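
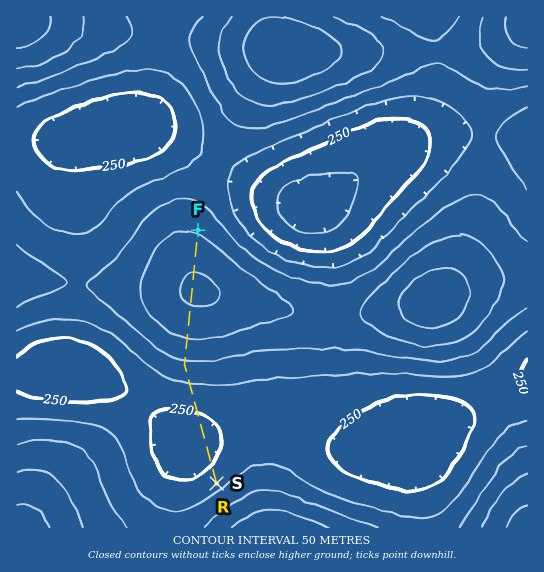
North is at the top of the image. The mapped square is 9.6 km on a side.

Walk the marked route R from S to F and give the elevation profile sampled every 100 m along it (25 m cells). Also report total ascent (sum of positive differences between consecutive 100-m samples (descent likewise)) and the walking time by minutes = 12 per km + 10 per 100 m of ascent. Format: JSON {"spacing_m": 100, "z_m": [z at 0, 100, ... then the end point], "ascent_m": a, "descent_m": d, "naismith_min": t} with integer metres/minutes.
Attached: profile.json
{"spacing_m": 100, "z_m": [284, 273, 264, 255, 248, 242, 238, 235, 234, 234, 235, 238, 242, 247, 253, 260, 268, 277, 286, 296, 306, 317, 328, 339, 351, 364, 376, 388, 400, 410, 420, 429, 437, 443, 449, 452, 455, 456, 456, 454, 451, 447, 442, 436, 429, 422, 414, 405, 397, 393], "ascent_m": 222, "descent_m": 114, "naismith_min": 80}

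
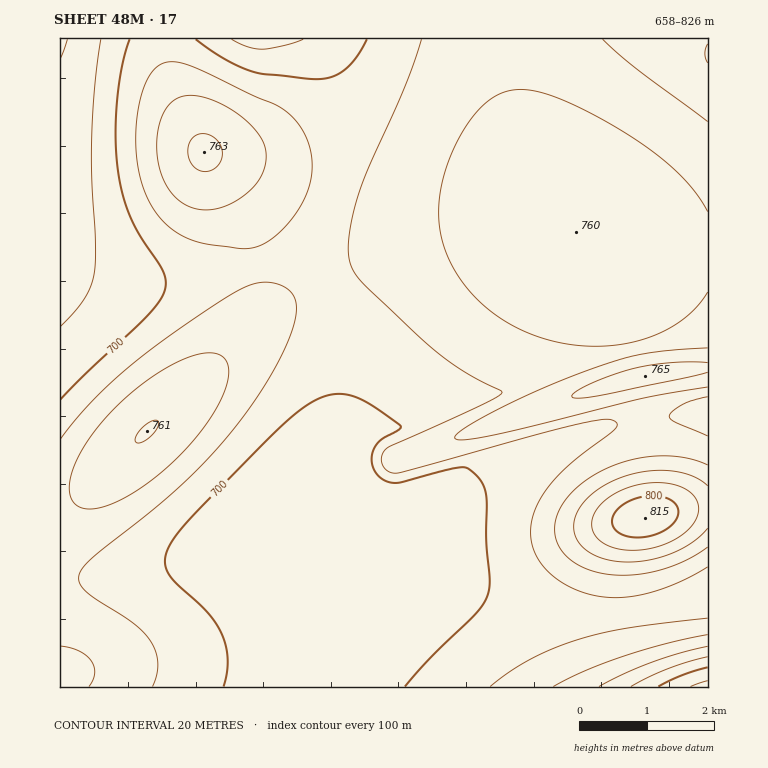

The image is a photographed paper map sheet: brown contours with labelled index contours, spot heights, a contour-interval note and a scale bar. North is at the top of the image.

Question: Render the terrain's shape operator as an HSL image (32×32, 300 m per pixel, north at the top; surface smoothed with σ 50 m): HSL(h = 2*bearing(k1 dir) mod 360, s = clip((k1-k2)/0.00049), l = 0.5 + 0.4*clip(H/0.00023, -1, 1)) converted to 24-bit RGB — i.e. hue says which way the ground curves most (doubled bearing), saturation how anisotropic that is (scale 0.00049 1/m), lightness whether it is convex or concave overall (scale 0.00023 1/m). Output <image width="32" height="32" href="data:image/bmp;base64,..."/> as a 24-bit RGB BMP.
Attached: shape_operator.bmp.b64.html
<image width="32" height="32" href="data:image/bmp;base64,Qk02DAAAAAAAADYAAAAoAAAAIAAAACAAAAABABgAAAAAAAAMAAATCwAAEwsAAAAAAAAAAAAAkIqbjYiaiIWXg4GUfn+Re36NeX2KeH2HeX2FeX6Den6Ce36Be3+Ae3+Ae4CAeoCAeoGAeYF/eIJ+d4J8doN7dYR4c4V2b4Z0a4dzZYl0Yox5YpKFaZucepGpko+8t6LSj4qVj4iWjIWWiYGUhX6SgXyPfXqMe3mJeXmGenqEenyCe32BfH6AfH+AfH+Ae4CAeoB/eoF+eYF9eIJ7d4J5doN2doR0dIRwb4VrZoVjW4VbUoVVTodSUItVXJBfc5Zyi4iFi4WKjIONi4COiX2OhnuNg3qKgHmIfnmGfXqEfHuCfHyBfH2AfX6AfH9/fIB/e4B+eoB9eoB8eYB6eYF4eoF2fIJ0fINwe4NrdoNkboJbY4FRWYBHUn8/UoA7W4I9h4p1h4d4hYJ6hXt8hnuCh3qFhnmHhHmGgnqFgHqDf3uCfnyBfn2AfX1/fX5/fX9/fH9+e399e397en96fH95f392gX1xgnxrhH1jhIBbgYNTdoJLan9EX309WXw5WHs2hoppgodqgIRtgIFxf311gHh3gXh8gnl/gnqBgnqCgXuBgHyAf32Afn5/fn5/fX9+fX99fH99fH58fX17fXp5f3V0gm9shWtjh2pZiW5OiHdFhYM9doI5Zn82W303V3w5jItng4hle4Rkd4Bnd35seX1xfHx2fXl4f3p8gHt+gHx/gHx/f31/f35/f35+fn5+fX59fX59fX18fXt8fnd9gXF8hmp5jWBxlFdhmVZPmmhIl39CjJE8bos3V4Y2TII5koVsjYtofodlc4Jjbn9lb31pcnxvd3x1fHx5fXx7f3x9f31+f31+f31+f35+f35+fn59fn59fH19e3p+e3aAfXCFhmiOmGKcqmGitWeduHKStHp/qZd7iqJtXKBWSpdVmnx2lYRyjYtteYVobIFkZn9kaH1pbn1vdH11eX15fX18fn19f319f319f359f359f359fn59fH19ent+dXaAbm6GbWeRdGSjimy2qIHJxJ7Y1Lff08DevrjSna3Deqi3o32IoHx9l4N5jIxzc4VrZYFmZH9pZ35ubX5zdH53eX56fH58fn59f319f319f359f359f359fX58en5+dX1/bXuEZXqMX3qbZXyufIfCop/VzMPm49nw49nxzcHnppzXqIGXq4OSpoKKmIOAiYp6boRvZoJuZIBwaH9zbn92dH55eX57fH58fn19f319g19ddG8YYH1IfH94en56dn57boF8ZIV/Wo2FVZiOWqiddLGslrK5tq/GzbTT0KnXwpLRo4Kdr4aesYibqoeTmYWJhYh/cIR5Z4J2ZYF1aYB3b395dX57en58fX59fHR/mwB/+ePSUr4AGUIAIkwKXnxPcH9yaIFwW4RpT4heR41SRZRGYJxNiqJbppRprnFrsWZ+koCXp4afs4qitYuhrYmbmoaRgIGJcYSCaIJ9Z4F7a397cX57d358e319a25/AIb56db17cz/7sz/zXP2Op4AEjUAJVQOV39LXINYVYRMVYVBXoc7cYo6io49kXxDk2hKen+KloSXqYietYyjt4yjrYmfm4WYf32LcYGFaYKCaYB/bn9+c359eX19fHx9GHszH14Aad0A3aP57sz/7sz/7s3+wE32L38AEzMAJlAKWX48aoRMcoRIfIVGhoJJhnhPboWDfISIloaSqYmatYuhtoujrIegm4KbfnqNcHuGbH2CbH6AcX1/dn1+enx9fnx9fn91Unc4GTwEIlwA/gR35rn77cz/7cz/6Mb8tET1PIYAGTMAHjQCT2gacn4+gYJWZoN5bYV7fYaBlYWKp4eUsoicsoegqYOfl36afXeNcHaGbnmCcHqAdHt/eHt+fHt+f3x+gXx+gXx9foJxRnIqFzkCLHEAwyX65sL86sz/6cz/583+u4n1Wwn8fKsAXHcAZYJ0ZYJzbYR0f4d6lIKBpIOMrYSVrIKao3+ck3qXfXWNcXOGcHaCc3iAd3p/enp/f3x/gX1/gn1/gn1+gn5+gn9+eYNsQW4hGjwCMXEAk/4F0qv44c3+3Mz/2cz/18z/aYB0ZYFwZoFtbYNshIh2lIN7oH6Bpn+MpH6TnXuWjneTfXSLc3KFc3WCdneBeXmAfXuAgX2Bgn2Agn6Ag3+Ag3+Ag4CAg4GAg4KAe4RxUnkwJ0kFL08BVH0AgrcAjPkAb393an9yZ39sZ4BndINriYlwk4N1mnt5nnqDm3qMlniRiXaPfXSJd3SFdnWDeXiCfXuBgH2Bgn6Cg3+Cg4CCg4CCg4GCg4KCg4OCg4OCgoSCgoSCgISAfYV1d4RcbH07dn56cX11bHxva31pcH9nfIRoi4prkYVvlH11lHh7knmGj3eNhXaLfXWHenaFeniDfXqDf32CgX6Dg3+DhICDhIGDhIKEhIOEg4OEg4SEg4WFg4WFgoWFgoWFgYWFgYWFen19d3t6dHp0dXluenxle4NgfYdgiYtnjYltjIFzinh4inmEiHeJgnaIfneGfXiFfXqEf3yEgX6EgoCEg4GEhIKEhIOFhIOFhISFhIWGg4WGg4aGg4aGgoWGgoWGgYSGfHt/e3h9e3N6fGlrgXZnh4hifYped4hfgotmg4lthIR1gXp6g3mEgniGgHiGf3mGf3uFf32EgX+EgoCEg4KFg4OFg4OFhISGhIWGhIaGhIaHg4aHg4aHgoWHgoWHgYSGfHmAfXWBgWZ+hGdzinFqkIZpipFldYxgc4pjd4ppdIRudX92eXp+fXiCf3mFgHqFgHuFgH2FgX+FgYGFgoKFg4OFg4SGhIWGhIaHhIaHhIaHg4aHg4WHgoWHgoSHgYOHe3iBe2qDhWCFi2h8k29wmIVzmZhxgJRraItmcY1qa4duboJ3c39/dnmAe3iDf3qEgHyFgX6FgYCFgYGFgoOFg4SFg4WGhIaGhIeHhIeHg4aHg4aHg4WHgoSHgoOHgYKGeHaCdl6Dg2CIj2uGl3d+nol/oJmCjpl+cZF4cZB3bot6a4Z/bYGCcnqBd3iCfHqDf32EgX+EgYCEgoKEgoSFg4WFg4aFg4eGg4eGg4eHg4eHg4aHg4WHgoSGgoOGgYKGc26CcFmDfWKJkHCPl4GKoZCMpZ+Smp+RgpePeJOPdo+KbIeKan2GbnmDdHiCeXmDfn2DgX+DgYGDgoOEgoSEgoWEgoaEg4aEg4eFg4eFg4aGg4aGgoWGgoOFgYKFgYGFbGSCa1mDd2WIhneNlYqRoZuWqKadoaSdjpmde4mZf4qTb36PaXaJa3SFcXWDeHiCfXyCgICCgoKCgoOCgoWCgoWCgoaCgoaCgoaDgoaDgoaEgoWEgoSEgoOEgYGEgYCEZVuBZ1qDcWmHfXyLjZSRm6KXpKqfoaehkpWienyfhoKZcnKTaWyMam2HcHGEd3eDfXyCgYCBgoKBgoSBgoWBgYaAgYaAgYaAgIaBgYaBgYWCgYSCgYODgYKDgYGCgYCCYFeAZV2Cbm6GfoyNhpuLj6aPmauXnKWdkJCffnafkX+cgnOWdGqPcGqJc3CFeXaDfnyBgYCAg4OAg4WAgoWAgoZ/gYZ/gIZ/gIZ/gIV/gISAgIOAgIKBgYGBgYCBgX+BXlaAZWGCcnmGfJGFgKCChqmEjKqKkKCRiYiXfm+Zl3ebkHGXgGqQeWuKeXCGfHeDgHyBgoB/hIR/g4V/g4Z/goZ+gYZ+gIZ+gIZ+f4V+f4R+f4N/gIJ/gIF/gH9/gH+AXFaAZmWCdoOGfJZ+f6R7gat8gqd+gpqCfoCLeWeOlm+TlW6Ri2qPgmyKgHGGgXeDgnyBg4B+hYR+hYZ+hId+g4d9gYd9gIZ9gIV9f4V9f4N9f4J+f4F+gIB+gH9+gHR4W1iAaGqCeoiEgJp8hKd6gqt3faR1d5J2dHmAcWGBjmqFkWyEjWuIiW2JhXKGhHiCg3x+hIF+hoV+hod9hYd9g4d9god9gYZ8gIV8f4R8foN8foJ9f4B9f399f3t8bgBfWlmAbG+DfIuAh519jKl7h6l2fZ9ycYpwbHB4Z1t3hWd7jGx6imx/iG+ChnOBhHh/hHx8hoF9h4V9h4h9hoh9hIh8god8gYZ8gIV8f4R8foN8foF8foB9fn18fnZ7ACal"/>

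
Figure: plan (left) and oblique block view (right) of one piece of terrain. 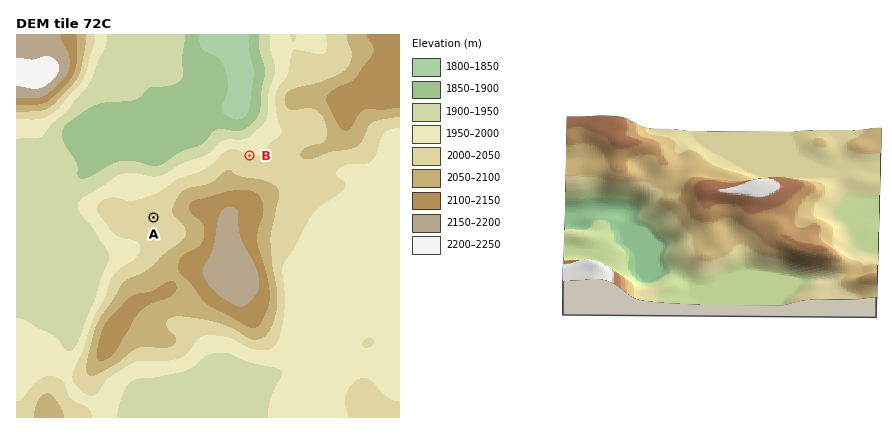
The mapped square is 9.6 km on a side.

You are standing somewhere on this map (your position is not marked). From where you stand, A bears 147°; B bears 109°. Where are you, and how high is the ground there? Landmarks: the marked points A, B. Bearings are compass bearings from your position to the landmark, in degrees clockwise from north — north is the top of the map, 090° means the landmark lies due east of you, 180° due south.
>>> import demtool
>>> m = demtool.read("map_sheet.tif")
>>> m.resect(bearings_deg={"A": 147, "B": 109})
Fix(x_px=74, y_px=95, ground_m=1980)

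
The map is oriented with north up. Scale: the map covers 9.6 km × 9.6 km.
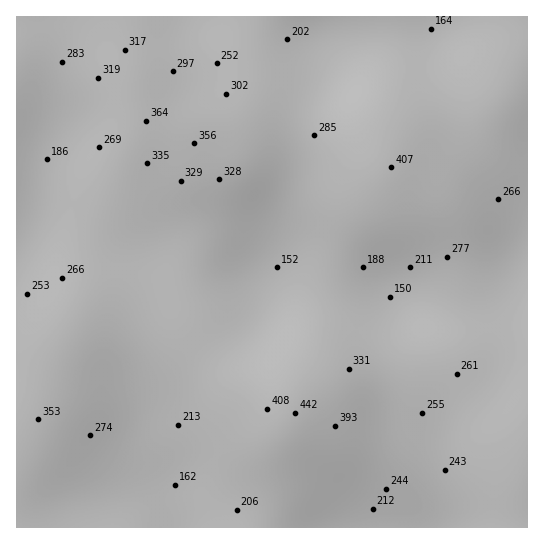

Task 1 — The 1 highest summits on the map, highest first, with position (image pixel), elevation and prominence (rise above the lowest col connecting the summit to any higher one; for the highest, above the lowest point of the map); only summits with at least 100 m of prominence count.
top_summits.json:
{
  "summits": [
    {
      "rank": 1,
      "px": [295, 413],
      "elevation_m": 442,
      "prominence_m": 292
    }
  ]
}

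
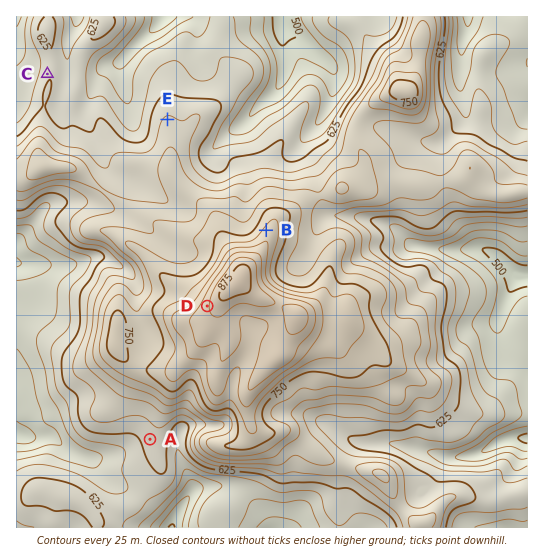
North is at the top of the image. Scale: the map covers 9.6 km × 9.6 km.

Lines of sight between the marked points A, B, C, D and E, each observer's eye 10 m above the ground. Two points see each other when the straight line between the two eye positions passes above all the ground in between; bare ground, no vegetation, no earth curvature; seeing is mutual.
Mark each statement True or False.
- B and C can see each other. True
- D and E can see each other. True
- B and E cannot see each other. False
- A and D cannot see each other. True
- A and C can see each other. False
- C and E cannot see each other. False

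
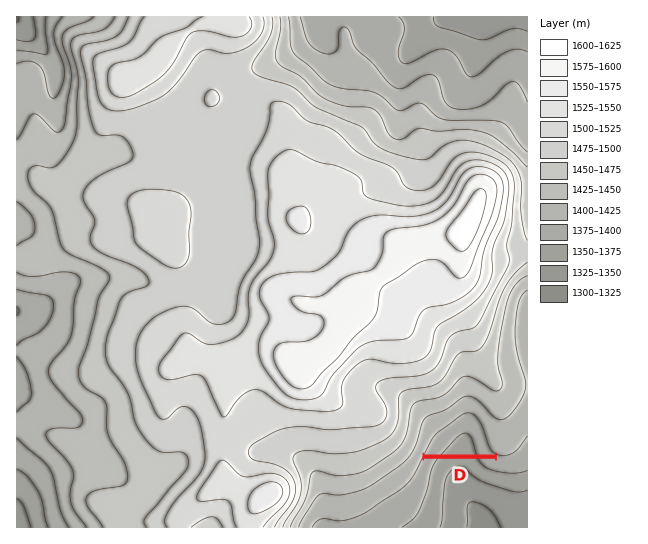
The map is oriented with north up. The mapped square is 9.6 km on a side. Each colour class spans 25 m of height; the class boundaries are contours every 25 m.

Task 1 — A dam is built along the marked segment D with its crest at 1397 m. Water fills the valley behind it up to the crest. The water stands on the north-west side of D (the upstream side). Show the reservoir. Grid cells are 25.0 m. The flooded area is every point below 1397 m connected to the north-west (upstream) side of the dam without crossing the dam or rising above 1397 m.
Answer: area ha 58.2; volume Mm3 9.02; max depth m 38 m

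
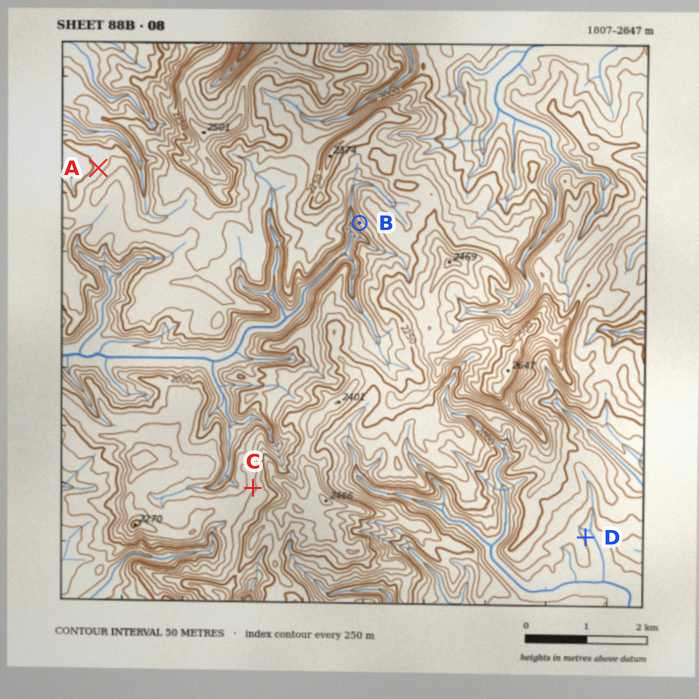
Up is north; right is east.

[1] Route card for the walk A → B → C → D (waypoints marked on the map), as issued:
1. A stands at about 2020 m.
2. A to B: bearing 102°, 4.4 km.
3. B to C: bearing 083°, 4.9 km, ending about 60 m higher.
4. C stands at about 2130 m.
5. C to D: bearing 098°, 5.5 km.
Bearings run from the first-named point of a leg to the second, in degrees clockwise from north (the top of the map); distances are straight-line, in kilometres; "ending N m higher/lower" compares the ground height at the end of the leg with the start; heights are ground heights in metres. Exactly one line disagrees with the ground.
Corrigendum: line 3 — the bearing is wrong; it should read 201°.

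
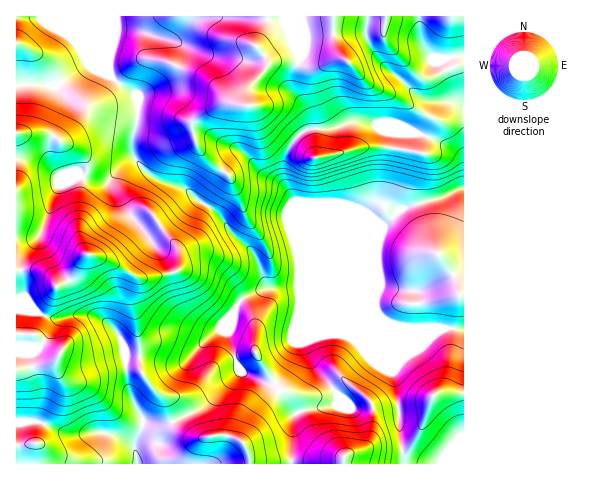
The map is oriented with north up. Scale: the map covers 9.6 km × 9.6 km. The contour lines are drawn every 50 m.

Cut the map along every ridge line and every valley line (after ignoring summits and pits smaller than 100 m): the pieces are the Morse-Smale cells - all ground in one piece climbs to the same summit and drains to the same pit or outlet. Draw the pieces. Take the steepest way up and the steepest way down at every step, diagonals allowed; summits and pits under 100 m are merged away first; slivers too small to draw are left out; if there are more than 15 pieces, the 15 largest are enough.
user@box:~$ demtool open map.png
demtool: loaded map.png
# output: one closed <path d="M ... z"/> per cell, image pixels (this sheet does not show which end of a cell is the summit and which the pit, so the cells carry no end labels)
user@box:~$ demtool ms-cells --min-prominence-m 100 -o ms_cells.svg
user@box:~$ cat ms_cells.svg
<path d="M113 16l-97 1 0 446 275 1 1-44 3-6 17-6 23-2 3-8-2-7-24-28-7-16 2-7 28-11 106 0-20 18-12 7-16 18 6 33 2 40 4 19 58 0 1-300-2-7-7-7-22-12-14-4-20 0-36-13-9 0-26 8-20 0-8 5-12 17-5 24 1 7 22 52 4 5 64 65 6 12 14 10-95-39-28 1-4-3-14-33-25-23-5-11-9-8-14-8-13-12-34-13-18-18-3-15 5-22 0-25-4-5-17-11-7-7 0-15 5-20z"/><path d="M463 16l-348 0-6 58 7 7 17 11 4 5 0 25-5 22 3 15 18 18 34 13 13 12 14 8 9 8 5 11 25 23 16 35 30 0 87 36-8-10-4-9-66-68-24-54-1-13 3-12 9-18 13-10 20 0 26-8 9 0 36 13 20 0 14 4 22 12 7 7 1 6 1-60-6-8-6-22-7-13 1-2 18-3z"/><path d="M441 329l-106 0-28 11-2 7 7 16 24 28 2 7-3 8-23 2-17 6-3 6-1 43 113 1-4-29-1-30-6-33 16-18 12-7z"/><path d="M463 56l-18 3 7 14 6 22 5 7z"/>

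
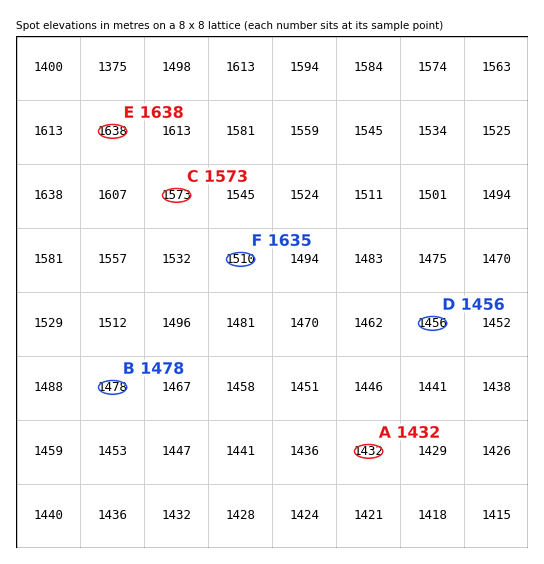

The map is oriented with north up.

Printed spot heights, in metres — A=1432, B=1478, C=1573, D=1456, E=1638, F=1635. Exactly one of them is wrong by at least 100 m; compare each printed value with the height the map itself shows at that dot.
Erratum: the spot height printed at F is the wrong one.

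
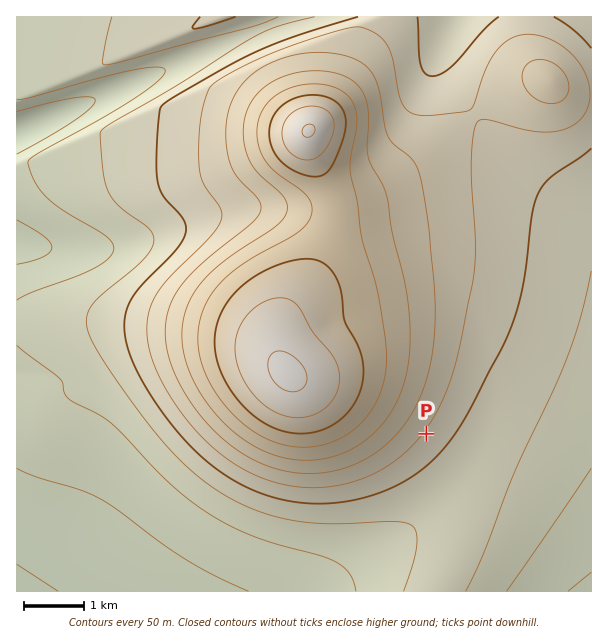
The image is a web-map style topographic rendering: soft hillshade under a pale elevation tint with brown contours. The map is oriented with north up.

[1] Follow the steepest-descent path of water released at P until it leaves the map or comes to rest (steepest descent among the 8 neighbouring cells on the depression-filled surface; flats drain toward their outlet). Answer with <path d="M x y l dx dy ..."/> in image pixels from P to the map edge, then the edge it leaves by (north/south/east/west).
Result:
<path d="M426 434l59 58 27 0 79 80"/>
exit: east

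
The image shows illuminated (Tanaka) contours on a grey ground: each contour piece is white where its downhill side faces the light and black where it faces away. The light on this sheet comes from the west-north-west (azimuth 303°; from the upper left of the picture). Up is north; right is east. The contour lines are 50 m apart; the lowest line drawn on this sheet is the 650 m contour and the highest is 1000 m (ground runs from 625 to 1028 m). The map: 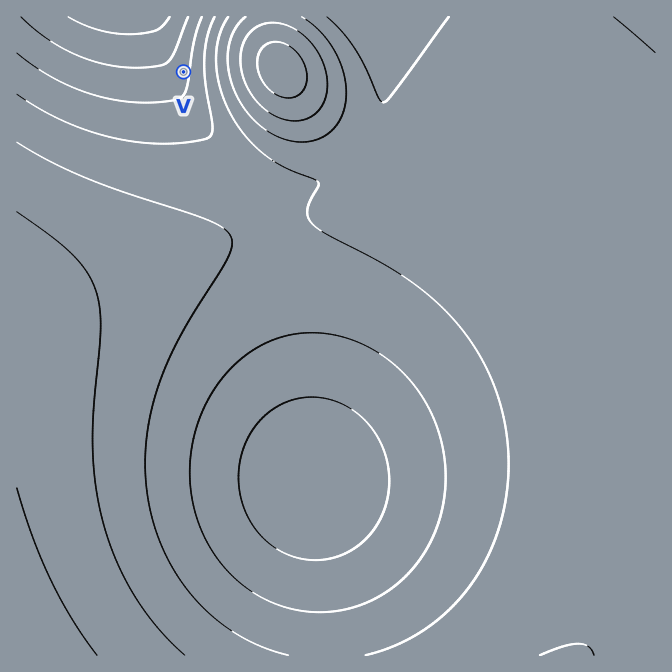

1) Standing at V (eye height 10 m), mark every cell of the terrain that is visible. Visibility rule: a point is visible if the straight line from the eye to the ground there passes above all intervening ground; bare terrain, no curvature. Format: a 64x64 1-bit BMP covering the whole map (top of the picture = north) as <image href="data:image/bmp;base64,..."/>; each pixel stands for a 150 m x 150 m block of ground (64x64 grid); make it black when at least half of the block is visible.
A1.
<image width="64" height="64" href="data:image/bmp;base64,Qk0+AgAAAAAAAD4AAAAoAAAAQAAAAEAAAAABAAEAAAAAAAACAAATCwAAEwsAAAIAAAAAAAAA////AAAAAAAAAAAAAAAAAAAAAAAAAAAAAAAAAAAAAAAAAAAAAAAAAAAAAAAAAAAAAAAAAAAAAAAAAAAAAAAAAAAAAAAAAAAAAAAAAAAAAAAAAAAAAAAAAAAAAAAAAAAAAAAAAAAAAAAAAAAAAAAAAAAAAAAAAAAAAAAAAAAAAAAAAAAAAAAAAAAAAAAAAAAAAAAAAAAAAAAAAAAAAAAAAAAAAAAAAAAAAAAAAAAAAAAAAAAAAAAAAAAAAAAAAAAAAAAAAAAAAAAAAAAAAAAAAAAAAAAAAAAAAAAAAAAAAAAAAAAAAAAAAAAAAAAAAAAAAAAAAAAAAAAAAAAAAAAAAAAAAAAAAAAAAAAAAAAAAAAAAAAAAAAAAAAAAAAAAAAAAAAAAAAAAAAAAAAAAAAAAAAAAAAAAAAAAAAAAAAAAAAAAAAAAAAAAAAAAAAAAAAAAAAAAAAAAAAAAAAAAAAAAAAAAAAAAAAAAAAAAAAAAAAfAAAAAAAAAP/gAAAAAAAA//wAAAAAAAD//wAAAAAAAP//wAAAAAAA///wAAAAAAD//+AAAAAAAP//4AAAAAAA///gAAAAAAD//8AAAAAAAP//4AAAAAAA///8AAAAAAD///4AAAAAAP///gAAAAAA///+AAAAAAD///wAAAAAAP//+AAAAAAA//8gAAAAAAD//gAAAAAAAA=="/>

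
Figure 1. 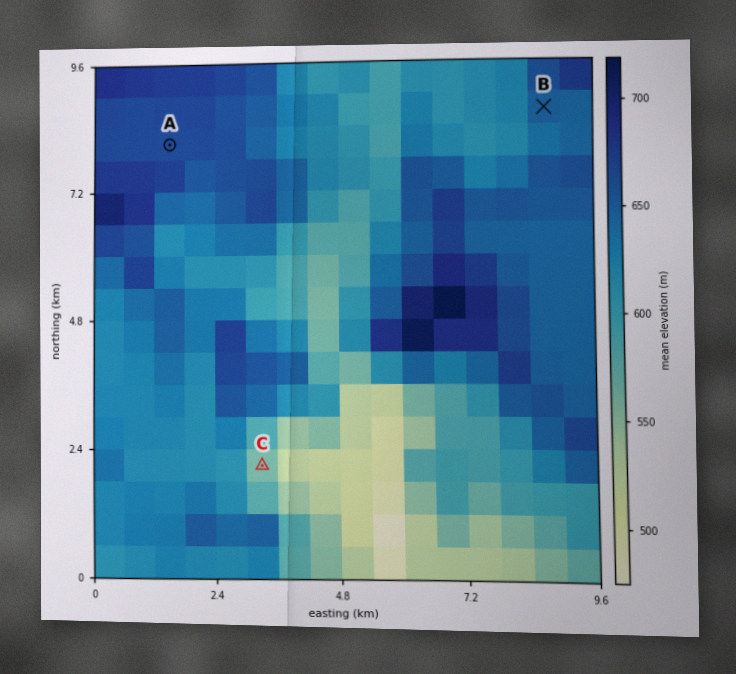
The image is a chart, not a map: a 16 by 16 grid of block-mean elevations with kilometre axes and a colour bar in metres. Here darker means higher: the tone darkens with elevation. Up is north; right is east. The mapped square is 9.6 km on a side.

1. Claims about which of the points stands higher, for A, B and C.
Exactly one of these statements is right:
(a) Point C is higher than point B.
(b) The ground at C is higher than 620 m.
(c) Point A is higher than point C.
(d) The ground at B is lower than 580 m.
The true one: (c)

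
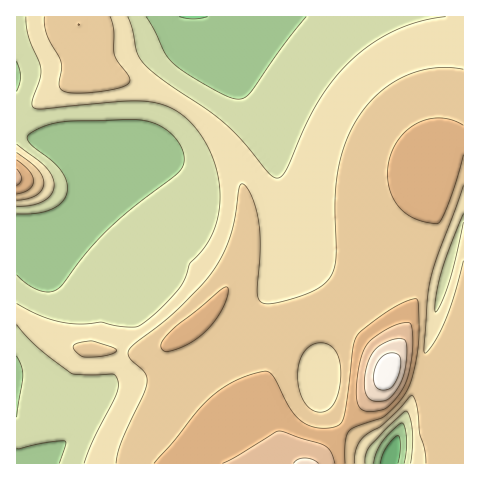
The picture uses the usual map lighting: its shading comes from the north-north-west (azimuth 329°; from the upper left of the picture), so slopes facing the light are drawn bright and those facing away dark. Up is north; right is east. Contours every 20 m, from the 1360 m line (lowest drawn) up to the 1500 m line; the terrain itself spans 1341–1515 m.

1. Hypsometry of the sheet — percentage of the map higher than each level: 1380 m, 87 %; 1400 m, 63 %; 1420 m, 41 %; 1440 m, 13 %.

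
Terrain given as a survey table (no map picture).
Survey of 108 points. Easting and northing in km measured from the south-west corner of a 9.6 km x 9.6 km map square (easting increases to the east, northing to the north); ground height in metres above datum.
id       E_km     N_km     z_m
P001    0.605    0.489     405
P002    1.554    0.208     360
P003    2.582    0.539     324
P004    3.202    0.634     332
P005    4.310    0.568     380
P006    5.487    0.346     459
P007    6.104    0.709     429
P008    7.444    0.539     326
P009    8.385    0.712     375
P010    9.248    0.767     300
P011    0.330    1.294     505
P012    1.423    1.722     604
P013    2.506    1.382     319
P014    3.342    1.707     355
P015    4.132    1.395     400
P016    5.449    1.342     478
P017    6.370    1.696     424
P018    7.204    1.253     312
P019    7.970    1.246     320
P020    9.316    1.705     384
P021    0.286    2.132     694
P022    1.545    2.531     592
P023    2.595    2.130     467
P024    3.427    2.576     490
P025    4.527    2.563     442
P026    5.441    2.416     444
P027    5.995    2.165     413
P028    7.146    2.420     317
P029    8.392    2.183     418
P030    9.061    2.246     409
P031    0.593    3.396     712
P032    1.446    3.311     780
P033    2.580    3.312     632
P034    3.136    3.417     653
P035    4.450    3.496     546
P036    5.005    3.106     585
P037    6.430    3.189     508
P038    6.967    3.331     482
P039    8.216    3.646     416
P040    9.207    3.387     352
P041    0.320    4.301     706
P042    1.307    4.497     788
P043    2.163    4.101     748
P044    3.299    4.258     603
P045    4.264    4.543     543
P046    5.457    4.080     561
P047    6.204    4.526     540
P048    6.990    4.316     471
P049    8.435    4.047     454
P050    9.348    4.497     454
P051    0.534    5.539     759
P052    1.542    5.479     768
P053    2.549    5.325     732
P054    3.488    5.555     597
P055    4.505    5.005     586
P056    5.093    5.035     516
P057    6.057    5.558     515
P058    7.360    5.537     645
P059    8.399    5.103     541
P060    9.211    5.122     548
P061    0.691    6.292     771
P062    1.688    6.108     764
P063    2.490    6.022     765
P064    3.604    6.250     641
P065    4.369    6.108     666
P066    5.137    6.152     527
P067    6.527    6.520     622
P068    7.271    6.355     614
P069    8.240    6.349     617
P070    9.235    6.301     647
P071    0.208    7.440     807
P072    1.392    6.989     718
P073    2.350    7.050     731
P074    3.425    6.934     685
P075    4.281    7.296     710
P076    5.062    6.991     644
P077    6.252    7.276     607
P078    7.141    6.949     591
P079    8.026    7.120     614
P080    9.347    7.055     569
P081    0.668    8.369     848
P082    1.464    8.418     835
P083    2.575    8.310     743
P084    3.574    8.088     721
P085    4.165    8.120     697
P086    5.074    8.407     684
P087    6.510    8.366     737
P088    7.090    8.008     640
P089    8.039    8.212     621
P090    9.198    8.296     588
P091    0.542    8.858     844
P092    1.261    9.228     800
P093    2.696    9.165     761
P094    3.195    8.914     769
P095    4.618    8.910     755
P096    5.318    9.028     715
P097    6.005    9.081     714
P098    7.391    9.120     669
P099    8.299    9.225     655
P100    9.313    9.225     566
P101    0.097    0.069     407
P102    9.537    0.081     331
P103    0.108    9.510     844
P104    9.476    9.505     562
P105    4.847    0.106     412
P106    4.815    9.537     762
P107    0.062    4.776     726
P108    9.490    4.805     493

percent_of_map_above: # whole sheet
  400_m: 84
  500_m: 68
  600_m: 46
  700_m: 28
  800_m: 4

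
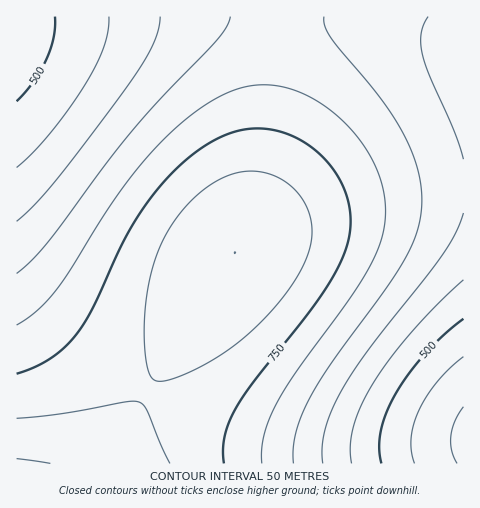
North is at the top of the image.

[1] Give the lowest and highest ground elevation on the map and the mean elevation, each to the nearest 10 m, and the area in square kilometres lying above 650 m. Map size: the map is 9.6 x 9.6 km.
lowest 390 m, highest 860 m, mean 690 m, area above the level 59.1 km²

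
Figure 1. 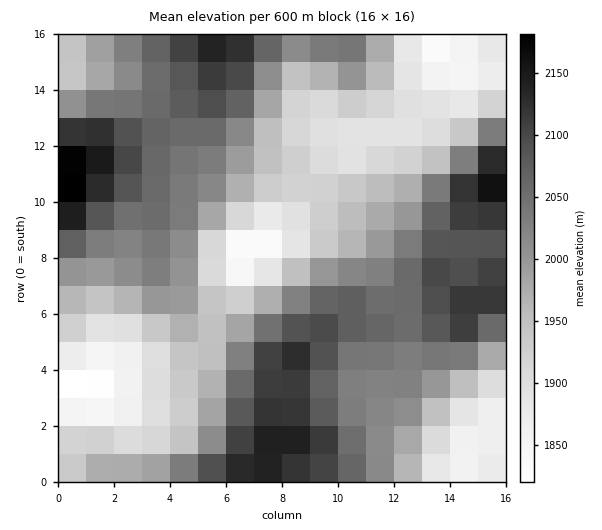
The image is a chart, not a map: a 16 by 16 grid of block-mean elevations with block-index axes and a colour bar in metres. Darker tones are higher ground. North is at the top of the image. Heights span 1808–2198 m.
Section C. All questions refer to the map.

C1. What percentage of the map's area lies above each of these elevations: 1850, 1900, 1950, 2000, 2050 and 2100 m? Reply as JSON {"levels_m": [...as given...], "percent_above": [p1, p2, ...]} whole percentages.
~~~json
{"levels_m": [1850, 1900, 1950, 2000, 2050, 2100], "percent_above": [96, 83, 66, 51, 32, 14]}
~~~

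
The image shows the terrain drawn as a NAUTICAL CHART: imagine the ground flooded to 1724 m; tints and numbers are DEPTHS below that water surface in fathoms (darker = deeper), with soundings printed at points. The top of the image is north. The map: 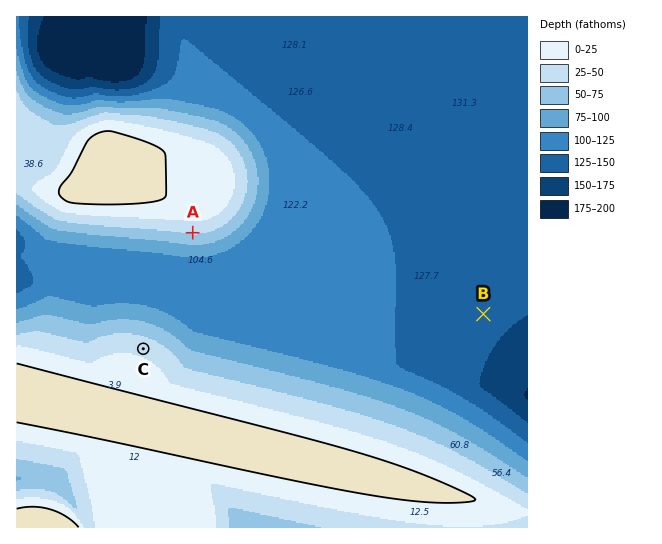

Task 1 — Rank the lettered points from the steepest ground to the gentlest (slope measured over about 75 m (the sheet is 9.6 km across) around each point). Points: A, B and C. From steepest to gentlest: A C B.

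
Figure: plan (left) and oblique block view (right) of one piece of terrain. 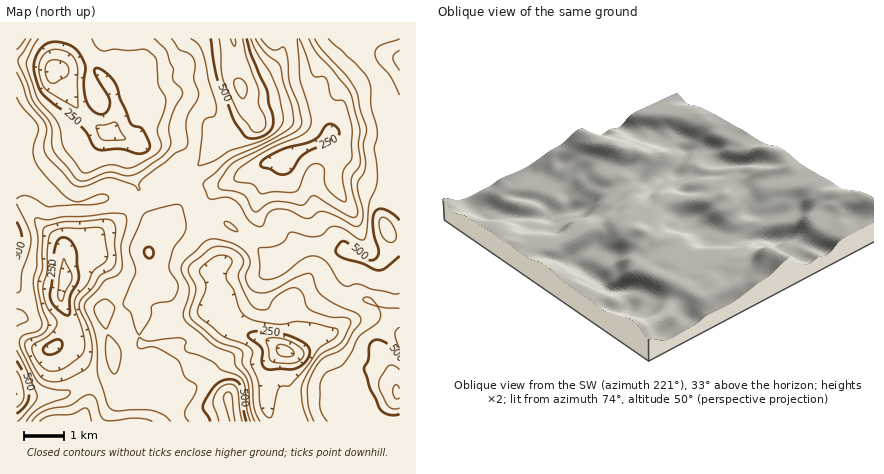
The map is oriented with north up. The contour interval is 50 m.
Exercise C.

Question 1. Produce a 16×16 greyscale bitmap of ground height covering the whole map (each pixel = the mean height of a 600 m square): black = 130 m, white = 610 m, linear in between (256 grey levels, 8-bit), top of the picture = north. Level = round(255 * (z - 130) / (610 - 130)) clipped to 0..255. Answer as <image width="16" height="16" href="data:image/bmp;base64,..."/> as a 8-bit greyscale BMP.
<image width="16" height="16" href="data:image/bmp;base64,Qk02BQAAAAAAADYEAAAoAAAAEAAAABAAAAABAAgAAAAAAAABAAATCwAAEwsAAAABAAAAAAAAAAAAAAEBAQACAgIAAwMDAAQEBAAFBQUABgYGAAcHBwAICAgACQkJAAoKCgALCwsADAwMAA0NDQAODg4ADw8PABAQEAAREREAEhISABMTEwAUFBQAFRUVABYWFgAXFxcAGBgYABkZGQAaGhoAGxsbABwcHAAdHR0AHh4eAB8fHwAgICAAISEhACIiIgAjIyMAJCQkACUlJQAmJiYAJycnACgoKAApKSkAKioqACsrKwAsLCwALS0tAC4uLgAvLy8AMDAwADExMQAyMjIAMzMzADQ0NAA1NTUANjY2ADc3NwA4ODgAOTk5ADo6OgA7OzsAPDw8AD09PQA+Pj4APz8/AEBAQABBQUEAQkJCAENDQwBEREQARUVFAEZGRgBHR0cASEhIAElJSQBKSkoAS0tLAExMTABNTU0ATk5OAE9PTwBQUFAAUVFRAFJSUgBTU1MAVFRUAFVVVQBWVlYAV1dXAFhYWABZWVkAWlpaAFtbWwBcXFwAXV1dAF5eXgBfX18AYGBgAGFhYQBiYmIAY2NjAGRkZABlZWUAZmZmAGdnZwBoaGgAaWlpAGpqagBra2sAbGxsAG1tbQBubm4Ab29vAHBwcABxcXEAcnJyAHNzcwB0dHQAdXV1AHZ2dgB3d3cAeHh4AHl5eQB6enoAe3t7AHx8fAB9fX0Afn5+AH9/fwCAgIAAgYGBAIKCggCDg4MAhISEAIWFhQCGhoYAh4eHAIiIiACJiYkAioqKAIuLiwCMjIwAjY2NAI6OjgCPj48AkJCQAJGRkQCSkpIAk5OTAJSUlACVlZUAlpaWAJeXlwCYmJgAmZmZAJqamgCbm5sAnJycAJ2dnQCenp4An5+fAKCgoAChoaEAoqKiAKOjowCkpKQApaWlAKampgCnp6cAqKioAKmpqQCqqqoAq6urAKysrACtra0Arq6uAK+vrwCwsLAAsbGxALKysgCzs7MAtLS0ALW1tQC2trYAt7e3ALi4uAC5ubkAurq6ALu7uwC8vLwAvb29AL6+vgC/v78AwMDAAMHBwQDCwsIAw8PDAMTExADFxcUAxsbGAMfHxwDIyMgAycnJAMrKygDLy8sAzMzMAM3NzQDOzs4Az8/PANDQ0ADR0dEA0tLSANPT0wDU1NQA1dXVANbW1gDX19cA2NjYANnZ2QDa2toA29vbANzc3ADd3d0A3t7eAN/f3wDg4OAA4eHhAOLi4gDj4+MA5OTkAOXl5QDm5uYA5+fnAOjo6ADp6ekA6urqAOvr6wDs7OwA7e3tAO7u7gDv7+8A8PDwAPHx8QDy8vIA8/PzAPT09AD19fUA9vb2APf39wD4+PgA+fn5APr6+gD7+/sA/Pz8AP39/QD+/v4A////AKtzY3aMjZu16b9eZZyvsM7ChYOOo6KhrNGnVmCfrr/sjVBflamnqaukdTYod6XB14NQVJeoqqqcbVEyNlJxsLekXF6oqaqla1NdaWFvfp2rnD5JkaayrHNVeJF4jKWqq6FHOmGVtqZuWIGxqqCzvcGvU0dYk7irmoedpqyuvbTYpI2EgJCrrKanlpCZlYyc0aqqoaacmJ+bhnBhYm5emK2vm2loaX+gpIlaQ0NcWo2trXpTOzZEe6KvpHZJRE6JraxtPy4zSXWfrtjPjFNNi7CGNClIRlJoj7vxxoNWYJuwYAwkQlBWcZPT77BvXIKopmkrPVlcYIGi3NuFaHunq6E="/>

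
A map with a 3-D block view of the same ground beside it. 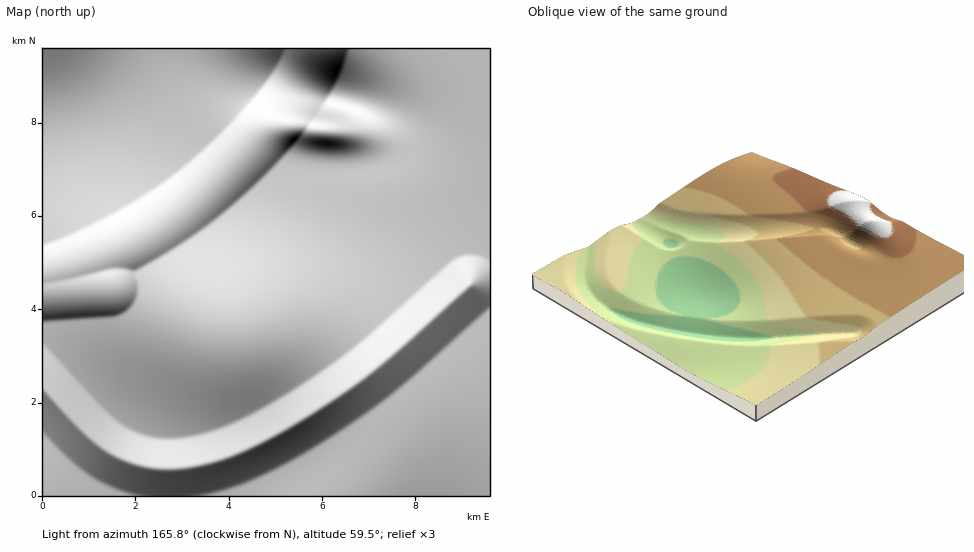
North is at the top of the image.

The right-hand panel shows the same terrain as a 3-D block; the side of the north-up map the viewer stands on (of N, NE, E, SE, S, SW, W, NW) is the SE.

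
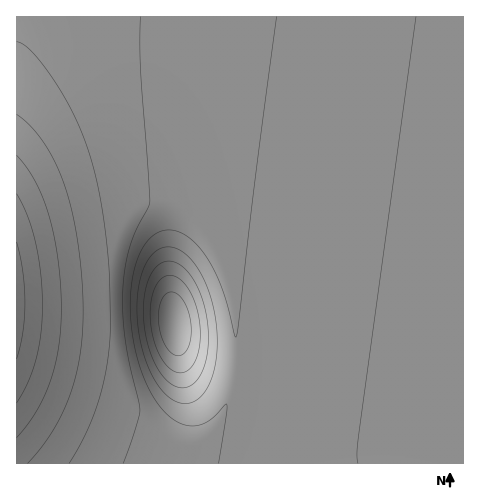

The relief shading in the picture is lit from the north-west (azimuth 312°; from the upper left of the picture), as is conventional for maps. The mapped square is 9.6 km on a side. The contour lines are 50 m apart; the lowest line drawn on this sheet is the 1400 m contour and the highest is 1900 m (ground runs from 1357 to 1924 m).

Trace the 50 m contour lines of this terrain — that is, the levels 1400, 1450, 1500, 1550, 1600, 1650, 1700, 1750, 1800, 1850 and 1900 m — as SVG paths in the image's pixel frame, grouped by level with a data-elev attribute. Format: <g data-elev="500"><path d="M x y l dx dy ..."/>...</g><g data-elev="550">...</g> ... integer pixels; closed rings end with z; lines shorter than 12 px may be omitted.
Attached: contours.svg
<g data-elev="1400"><path d="M175 355l-6-4-4-7-4-10-2-12 0-11 2-10 4-6 6-3 7 2 6 7 5 12 2 13 0 13-4 10-5 6z"/></g><g data-elev="1450"><path d="M178 373l-10-6-8-11-6-15-3-18 0-17 3-15 6-11 8-5 5 1 6 2 9 10 8 18 4 20 0 20-5 15-8 10z"/></g><g data-elev="1500"><path d="M180 388l-7-3-6-4-10-14-9-20-4-24 0-23 4-20 9-13 10-6 6 1 7 3 13 14 10 21 5 26 0 24-6 21-9 13-6 3z"/></g><g data-elev="1550"><path d="M358 463l-1-10 2-19 57-417"/><path d="M180 403l-8-4-7-6-13-18-9-25-6-29 1-29 6-23 4-10 6-7 6-3 7-2 8 1 8 4 9 8 7 11 12 27 6 31-1 32-7 24-6 9-7 6-8 3z"/></g><g data-elev="1600"><path d="M219 463l8-50 0-9-18 17-7 3-8 2-8-1-10-4-8-6-8-8-14-25-11-32-4-34 1-32 6-27 6-11 6-7 7-6 8-3 8 0 9 3 16 13 15 23 12 28 11 40 41-320"/></g><g data-elev="1650"><path d="M123 463l12-32 5-21-11-48-4-27-2-29 1-27 3-20 4-17 7-16 10-18 2-7-9-130-1-54"/></g><g data-elev="1700"><path d="M69 463l14-23 10-24 8-25 6-27 3-24 0-22-1-48-4-38-5-33-6-28-8-27-10-24-14-28-19-27-15-17-11-6"/></g><g data-elev="1750"><path d="M28 463l14-16 12-17 9-19 8-20 6-21 4-22 2-49-2-32-4-32-6-28-8-25-9-22-11-19-13-16-13-11"/></g><g data-elev="1800"><path d="M17 438l19-27 15-30 8-34 2-39-3-48-9-44-14-35-9-14-9-12"/></g><g data-elev="1850"><path d="M17 403l11-20 8-23 5-26 1-28-1-33-6-31-7-26-11-22"/></g><g data-elev="1900"><path d="M17 359l6-26 2-31-2-31-6-29"/></g>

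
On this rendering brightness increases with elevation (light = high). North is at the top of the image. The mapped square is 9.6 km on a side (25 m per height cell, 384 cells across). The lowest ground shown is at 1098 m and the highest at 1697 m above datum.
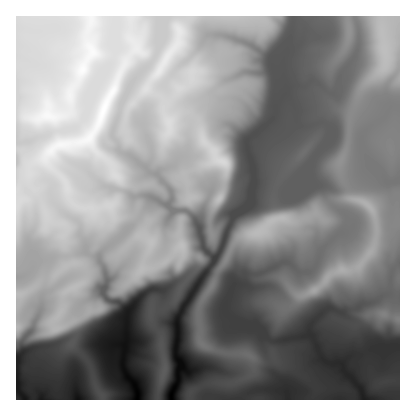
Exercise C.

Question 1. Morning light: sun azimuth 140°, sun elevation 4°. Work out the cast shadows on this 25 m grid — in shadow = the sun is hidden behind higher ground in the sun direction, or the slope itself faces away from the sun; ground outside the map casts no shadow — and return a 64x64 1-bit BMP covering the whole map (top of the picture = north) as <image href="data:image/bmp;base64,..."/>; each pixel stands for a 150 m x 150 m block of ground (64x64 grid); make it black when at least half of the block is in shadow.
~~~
<image width="64" height="64" href="data:image/bmp;base64,Qk0+AgAAAAAAAD4AAAAoAAAAQAAAAEAAAAABAAEAAAAAAAACAAATCwAAEwsAAAIAAAAAAAAA////AAAAAAAAHA84AYAAAAAJDzgBgAAgwBkfPgAAACCAOB8/+AAAHIA4P7/+AAAOwDA/v+AAAADAAH+/AAABAMAAfzgAAAAAPgD/MD5gAAABgP88fn8AAGCA/z5+xwAAPAD+PnwgAAA4APw8eCBAABwAfDxgADABHhB8fAAAP/sfFDw8AAAA/x4fHt4H/AD8Dg8P/wf7ADzDg4f/D//AAPPjwH+P7+AA9ePwH4P/8AN+A/gHwP/8Ax8CeCHAP/+AD/I5gOA//8ACc53D8A//4AALzOPwA//gAAHg8TgA//AAAHLjPgB/8BAAeuN/gA/wGAA853/AB/AYAA73f/kH4BAAB/E//8fAABIX4b//wAAAF5/x3///8AAHgH3f///8AQcAYd////+AAA6Bz///woABBmAP//8AgAAA+A///ACAAAA/B/j8APgAAQ/n9vwA/AEBB4fn/gD+AAMAx8/+AP/wAwaDj/4A//iDhgGP/gD/+MOGAEf+AAB8x4QAB/8A+DxHwAAH/wD4PmcAAAP/APg+YwAAB/8A+T9wAAAAP4D5nzhAAAA/gPPfvHAwAH/C48+ecB+AJ+MHz58wB4AH8QbnzxwAADf4APHHnAAAO/gB8OOGAAB9+AHw88MIAf/4AfAD4fwB//gB4APh+AD/+ADwY+AAAP/4APAB4AAAf/gAcAHgAAB/8A=="/>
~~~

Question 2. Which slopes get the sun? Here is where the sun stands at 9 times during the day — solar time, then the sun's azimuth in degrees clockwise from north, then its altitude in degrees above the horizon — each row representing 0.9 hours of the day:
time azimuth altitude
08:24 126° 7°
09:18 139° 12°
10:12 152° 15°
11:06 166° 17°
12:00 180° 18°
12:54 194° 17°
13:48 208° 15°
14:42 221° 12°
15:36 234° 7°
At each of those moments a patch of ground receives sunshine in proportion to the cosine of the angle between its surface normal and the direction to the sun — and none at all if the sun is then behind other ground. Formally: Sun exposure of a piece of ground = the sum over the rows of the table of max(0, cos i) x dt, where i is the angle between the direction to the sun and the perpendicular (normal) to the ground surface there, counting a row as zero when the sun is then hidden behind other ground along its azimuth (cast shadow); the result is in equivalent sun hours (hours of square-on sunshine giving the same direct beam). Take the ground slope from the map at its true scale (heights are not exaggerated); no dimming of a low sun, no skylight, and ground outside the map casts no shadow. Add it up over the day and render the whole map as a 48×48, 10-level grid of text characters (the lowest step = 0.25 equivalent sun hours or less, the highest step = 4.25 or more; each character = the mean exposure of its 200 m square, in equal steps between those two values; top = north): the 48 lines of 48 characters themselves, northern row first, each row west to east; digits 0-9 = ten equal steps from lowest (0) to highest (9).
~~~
444444444434444423321355555555435744444443454334
444444433444433333342345677665555644444444354334
433333333334433343334444334788678544443334444434
444433333233444333224442210015887443322225444334
444444334433324533146521333332574333343235445444
344444332665334762366312234434443333333355334444
433334333443247522552121234575433334444553322355
443333346533265325633444456300023344455543213683
333333245432353235432455531233443344435533247766
443223344322652353235665444445553333343432366656
333323543323632665345444444454654334444222444444
322333433325536554333333444446543333444423444443
432433553236535544324433455556743333344553444433
577787652256333344444432344777533333433444444333
456542211275343344354432224575333333223344443333
443100013553454345565543012442333333234323444333
222127667622467434565456213333333332343113344444
432465887641024654554444410333333334531024344444
335645345554212356643334674433333345432344434444
344552343554333335422357877633343444345544333444
344455234357743211554345557433433444445653333344
343444323434576675265433325332333333211342111221
334444433220024347743334226322210000000011000123
455335532222442320248887496320100000001479951233
554433676555433411210485763100000000132135675343
555442245544565324312444501000013533564334445333
564455445666653232113322232000145665567754334334
556754545556522422333323441256666676656533333444
545555555465225544322332732678887766555322222444
544566643562255345335400523777777765443212114555
444432111246553342265886115776667555432100147555
443323564336732345999977149667752125421011466543
432336533455434699899552166554333211111698765543
113563125772238999963521354446666510005788775544
146532565411699941224412764332112540379756776544
565544455001898323236215653333332258999866665323
544433442245774233464135543445654458765576310012
444114436999743344663243333455655677652224555552
264443599985444554233543333344565665534544477787
963589997665444664232433333333346765454445557978
979999445544444443342442111101235322244445555667
995433552233333234442687400000221234434555544443
534445773223332234334689986553233333445555433333
334445555323334433333566676666555443332344433333
444445445323336654441121124444446654333335543323
554444444422224544552001222357754555433332453233
445544455520122444741125666666554444544433255555
264554455543444434544444456543223343344554457654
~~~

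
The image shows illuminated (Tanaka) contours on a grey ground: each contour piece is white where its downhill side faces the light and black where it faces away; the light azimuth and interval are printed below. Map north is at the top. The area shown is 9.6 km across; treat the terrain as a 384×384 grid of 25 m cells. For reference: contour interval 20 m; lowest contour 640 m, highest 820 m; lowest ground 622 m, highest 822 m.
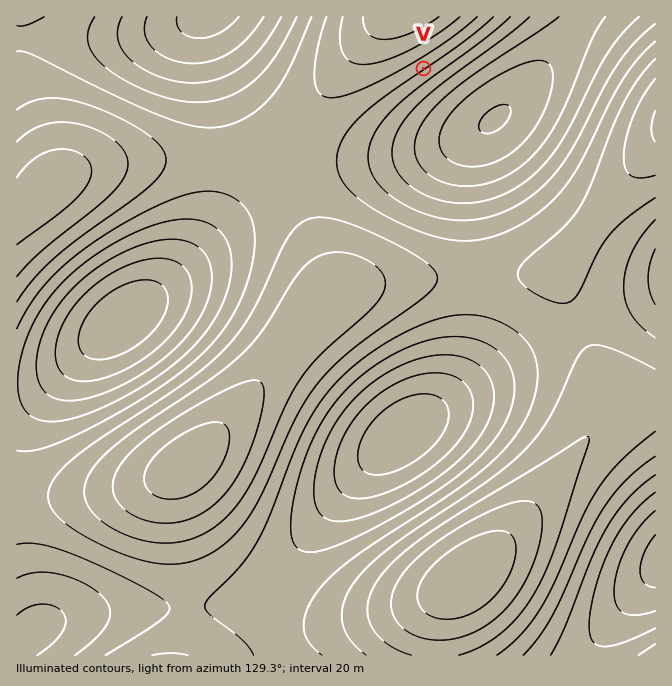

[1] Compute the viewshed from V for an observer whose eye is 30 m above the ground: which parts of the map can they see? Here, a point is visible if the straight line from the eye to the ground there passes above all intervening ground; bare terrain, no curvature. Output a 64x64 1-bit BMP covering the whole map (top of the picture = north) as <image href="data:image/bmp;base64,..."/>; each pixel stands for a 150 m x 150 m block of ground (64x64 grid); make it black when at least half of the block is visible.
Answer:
<image width="64" height="64" href="data:image/bmp;base64,Qk0+AgAAAAAAAD4AAAAoAAAAQAAAAEAAAAABAAEAAAAAAAACAAATCwAAEwsAAAIAAAAAAAAA////AAAAAAAAAAAAAAAAAAAAAAAAAAAAfAAAAAAAAAD+AAAAAAAAAP4AAAAAAAAA/wAAAAAAAAD/AAAAAAAAAP8AAAAAAAAA/wAAAAAAAAD+AAAAAAAAAD4AAAAAAAAAHgAAAAAAAAAGAAAAAAAAAAAAAAAAAAAAAAAAAAAAAAAAAAAAAAAAAAAAAAAAAAAAAAAAAAAAAAAAAAAAAAAAAAAAAAAAAAAAAAAAAAAAAAAAAAAAAAAAAAAAAAAAAAAAAAAAAAAAAAAAAAAAAAAAAAAAAAAAAAAAAAAAAAAAAAAAAAAAAAAAAAAAAAAAAAAAAAAAAAAAAAAAAAAAAAAAAAAAAAAAAAAAAAH4AAAAAAAAB/wAAAAAAAAP/AAAAAAAAB/+AAAAAAAAP/4AAAAAAAA//wAAAAAAAD//AAAAAAAAf/+AAAAAAAB//4AAAAAAAD//wAAAAAAAP//AAAAAAAAf/8AAAAAAAA//4AAAAAAAB//wAAAAAAAD//AAAAAAAAD/+AAAAAAAAH/8AAAAAAAAP/4AAAAAAAAf/wAAAAAAAB//gAAAAAAAD//wAAAAAAAf///AAAAAAB////AAAAAAH////AAAAAAf///+AAAAAB////8AAAAAP////4AAAAA/////gAAAAB/////AAAAAH////+AAAAAf////8AAAAA/////8AA=="/>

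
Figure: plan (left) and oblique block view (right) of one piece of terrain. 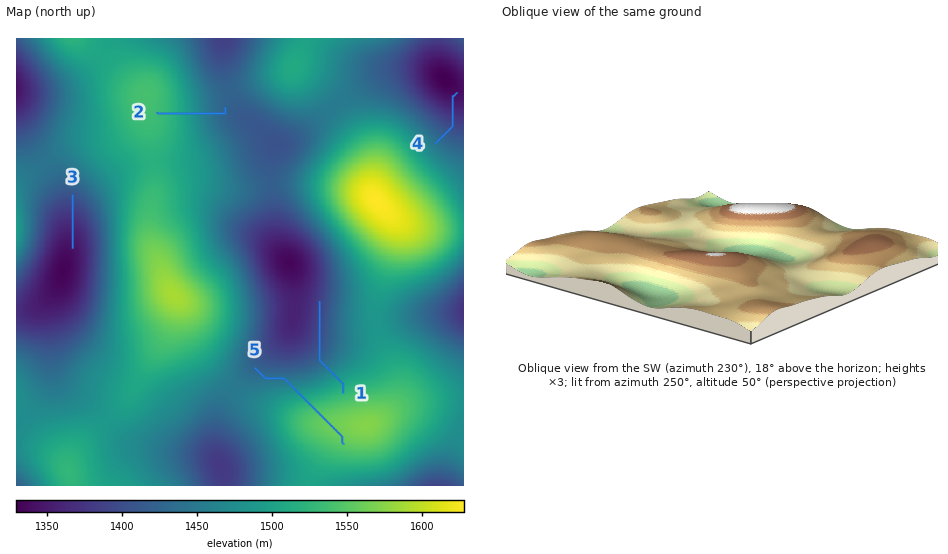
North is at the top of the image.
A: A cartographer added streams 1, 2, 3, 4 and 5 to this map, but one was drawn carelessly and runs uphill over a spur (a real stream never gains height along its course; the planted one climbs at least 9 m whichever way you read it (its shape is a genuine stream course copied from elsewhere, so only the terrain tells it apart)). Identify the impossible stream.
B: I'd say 5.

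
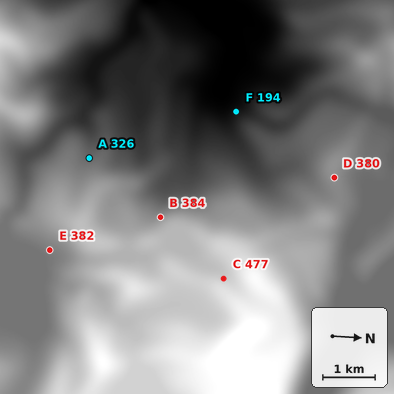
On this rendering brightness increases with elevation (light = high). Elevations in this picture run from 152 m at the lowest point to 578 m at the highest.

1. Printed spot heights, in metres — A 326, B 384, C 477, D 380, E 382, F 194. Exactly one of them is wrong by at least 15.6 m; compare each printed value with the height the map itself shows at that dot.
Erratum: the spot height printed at E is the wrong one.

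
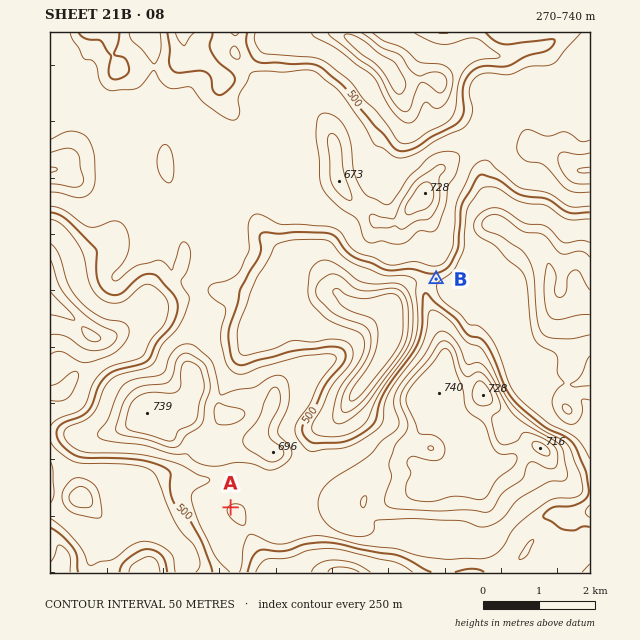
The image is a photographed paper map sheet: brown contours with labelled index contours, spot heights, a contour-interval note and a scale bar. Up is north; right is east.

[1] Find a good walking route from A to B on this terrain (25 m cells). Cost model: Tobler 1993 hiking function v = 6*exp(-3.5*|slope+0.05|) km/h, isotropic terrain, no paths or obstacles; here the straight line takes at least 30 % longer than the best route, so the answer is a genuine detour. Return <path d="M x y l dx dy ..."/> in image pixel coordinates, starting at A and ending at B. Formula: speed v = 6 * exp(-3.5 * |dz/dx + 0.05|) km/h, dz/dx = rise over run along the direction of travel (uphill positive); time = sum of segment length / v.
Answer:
<path d="M231 507l11-5 1 0 124-62 14-14 3-6 0-14 14-28 11-12 15-28 0-43 5-12 2-1 5-3"/>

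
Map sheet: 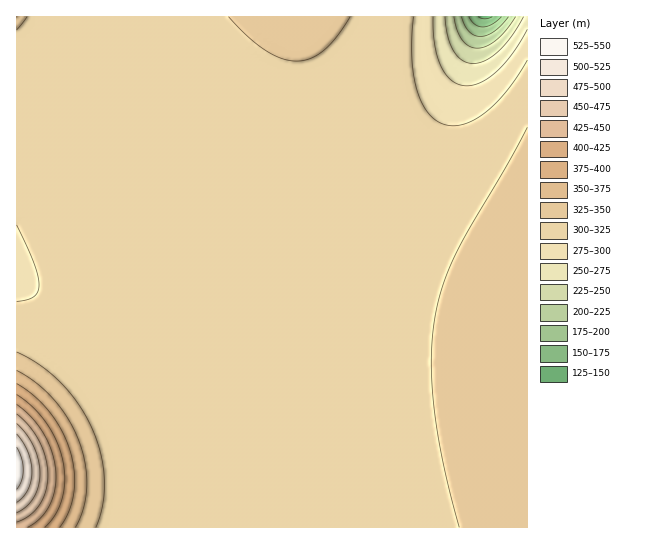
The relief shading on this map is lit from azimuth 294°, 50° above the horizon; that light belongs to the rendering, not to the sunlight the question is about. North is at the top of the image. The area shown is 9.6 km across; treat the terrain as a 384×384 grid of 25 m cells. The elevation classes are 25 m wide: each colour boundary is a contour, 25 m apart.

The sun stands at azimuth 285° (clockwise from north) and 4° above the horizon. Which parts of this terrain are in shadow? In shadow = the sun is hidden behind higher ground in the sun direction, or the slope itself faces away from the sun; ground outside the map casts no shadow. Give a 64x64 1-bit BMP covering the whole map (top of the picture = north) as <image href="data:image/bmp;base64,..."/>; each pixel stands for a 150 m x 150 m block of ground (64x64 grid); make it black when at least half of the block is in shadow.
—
<image width="64" height="64" href="data:image/bmp;base64,Qk0+AgAAAAAAAD4AAAAoAAAAQAAAAEAAAAABAAEAAAAAAAACAAATCwAAEwsAAAIAAAAAAAAA////AAAAAAD///wAAAAAAP///AAAAAAA///8AAAAAAD///gAAAAAAP//+AAAAAAA///wAAAAAAD//+AAAAAAAP//wAAAAAAA//8AAAAAAAD//gAAAAAAAP/8AAAAAAAA//AAAAAAAAD/wAAAAAAAAP+AAAAAAAAA/AAAAAAAAAAgAAAAAAAAAAAAAAAAAAAAAAAAAAAAAAAAAAAAAAAAAAAAAAAAAAAAAAAAAAAAAAAAAAAAAAAAAAAAAAAAAAAAAAAAAAAAAAAAAAAAAAAAAAAAAAAAAAAAAAAAAAAAAAAAAAAAAAAAAAAAAAAAAAAAAAAAAAAAAAAAAAAAAAAAAAAAAAAAAAAAAAAAAAAAAAAAAAAAAAAAAAAAAAAAAAAAAAAAAAAAAAAAAAAAAAAAAAAAAAAAAAAAAAAAAAAAAAAAAAAAAAAAAAAAAAAAAAAAAAAAAAAAAAAAAAAAAAAAAAAAAAAAAAAAAAAAAAAAAAAAAAAAAAAAAAAAAAAAAAAAAAAAAAAAAAAAAAAAAAAAAAAAAAAAAAAAAAAAAAAAAAAAAAAAAAAAAAAAAAAAAAAAAAAAAAAAAAAAAAAAAAAAAAAAAAAAAAAAAAAAAAAAAAAAAAAAAAAAAAAAAAAAAAAAAAAAAAAAAAAAAAAAAAAPwIAAAAAAAA/g4AAAAAAAH+DgAAAAAAAfwA=="/>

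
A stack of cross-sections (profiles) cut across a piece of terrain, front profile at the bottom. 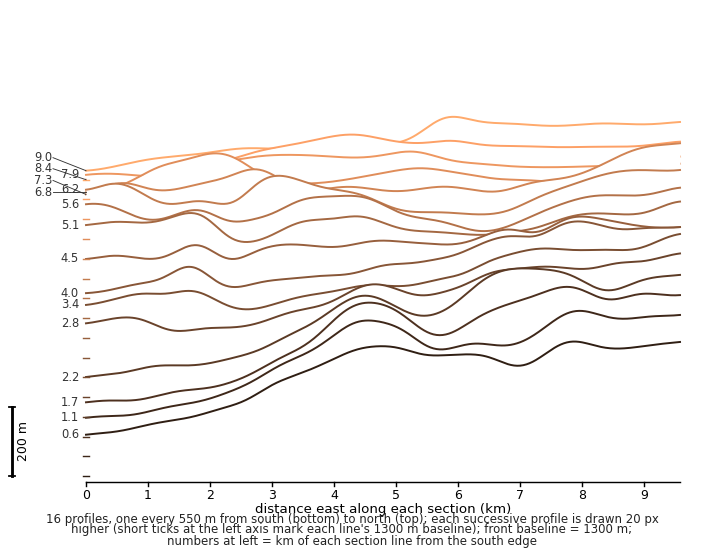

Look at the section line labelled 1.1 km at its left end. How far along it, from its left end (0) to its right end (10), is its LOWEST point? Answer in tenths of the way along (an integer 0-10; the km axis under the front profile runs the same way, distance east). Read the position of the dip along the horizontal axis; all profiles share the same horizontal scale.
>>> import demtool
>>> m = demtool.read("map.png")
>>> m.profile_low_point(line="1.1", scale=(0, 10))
0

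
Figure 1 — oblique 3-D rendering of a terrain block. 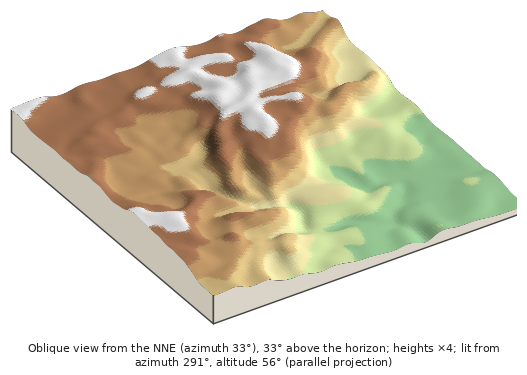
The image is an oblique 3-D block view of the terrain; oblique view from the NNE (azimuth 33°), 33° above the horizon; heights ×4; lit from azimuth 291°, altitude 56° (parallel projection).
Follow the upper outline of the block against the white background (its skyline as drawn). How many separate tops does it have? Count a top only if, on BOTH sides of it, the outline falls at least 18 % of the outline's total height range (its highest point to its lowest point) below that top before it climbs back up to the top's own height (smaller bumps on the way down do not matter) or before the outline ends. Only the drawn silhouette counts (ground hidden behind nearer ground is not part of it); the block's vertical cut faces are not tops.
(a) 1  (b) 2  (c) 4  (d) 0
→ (a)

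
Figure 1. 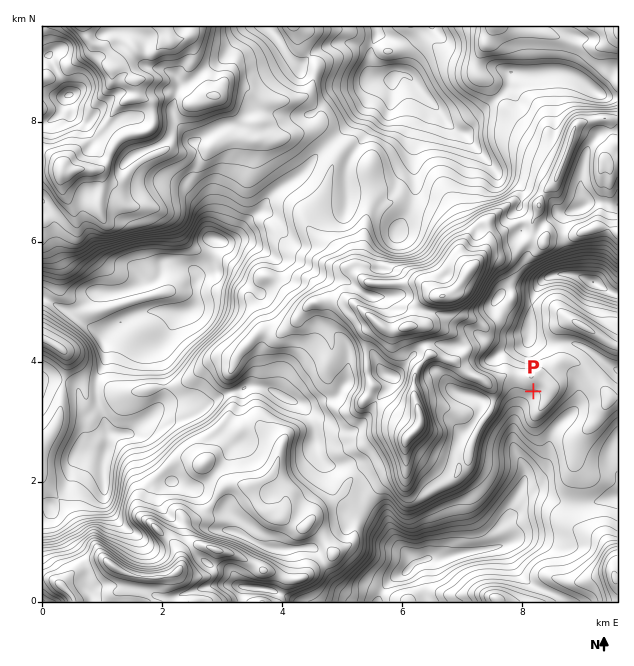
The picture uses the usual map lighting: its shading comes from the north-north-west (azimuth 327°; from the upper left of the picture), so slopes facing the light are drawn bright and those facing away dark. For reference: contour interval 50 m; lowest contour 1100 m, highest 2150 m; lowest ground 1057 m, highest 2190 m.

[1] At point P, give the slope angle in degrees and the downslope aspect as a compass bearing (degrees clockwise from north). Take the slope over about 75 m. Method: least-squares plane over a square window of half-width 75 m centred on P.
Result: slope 15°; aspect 189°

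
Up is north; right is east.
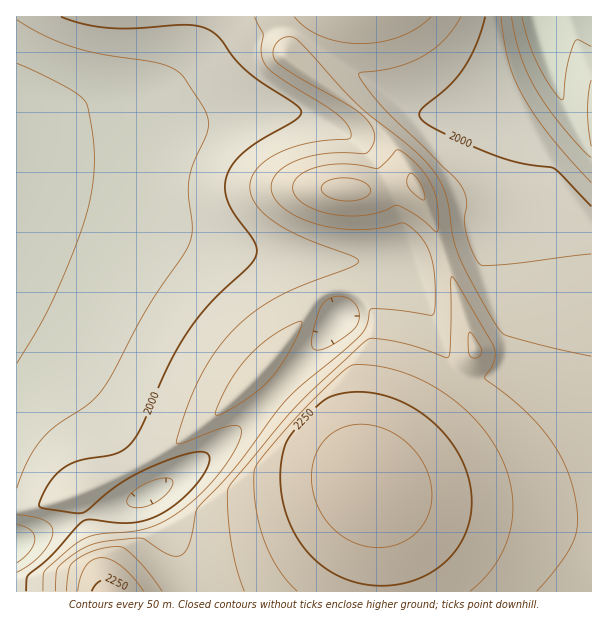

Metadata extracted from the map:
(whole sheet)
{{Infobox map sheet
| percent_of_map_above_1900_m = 93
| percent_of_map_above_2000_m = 65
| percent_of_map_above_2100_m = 36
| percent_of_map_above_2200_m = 15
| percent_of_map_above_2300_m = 3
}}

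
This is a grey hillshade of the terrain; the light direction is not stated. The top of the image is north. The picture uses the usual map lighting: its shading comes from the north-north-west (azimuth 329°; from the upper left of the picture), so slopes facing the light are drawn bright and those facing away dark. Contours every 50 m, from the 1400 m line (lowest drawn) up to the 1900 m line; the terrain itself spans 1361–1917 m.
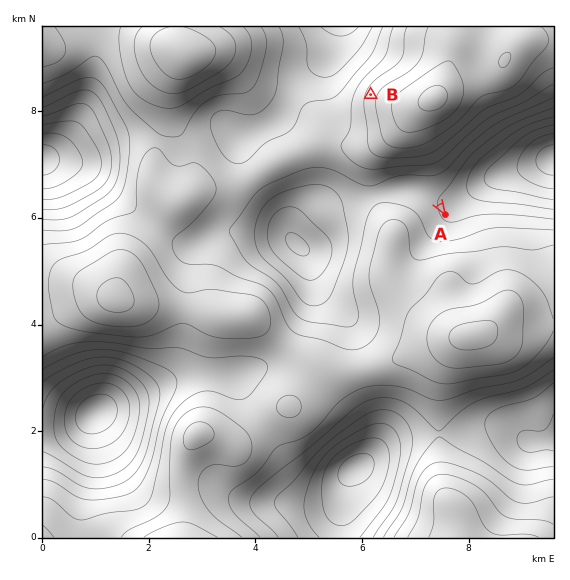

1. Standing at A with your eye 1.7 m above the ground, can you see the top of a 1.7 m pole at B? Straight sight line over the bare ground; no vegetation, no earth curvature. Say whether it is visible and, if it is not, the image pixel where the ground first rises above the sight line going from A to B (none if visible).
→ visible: false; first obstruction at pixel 420 173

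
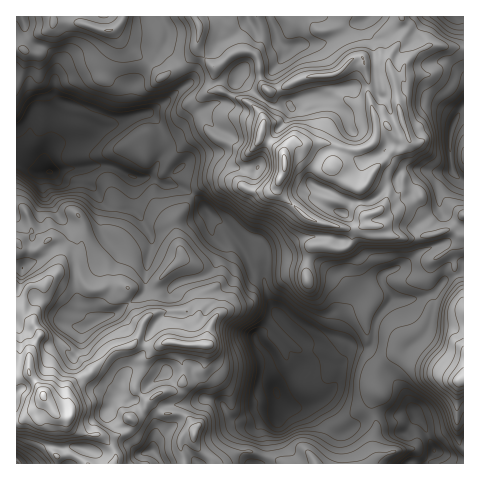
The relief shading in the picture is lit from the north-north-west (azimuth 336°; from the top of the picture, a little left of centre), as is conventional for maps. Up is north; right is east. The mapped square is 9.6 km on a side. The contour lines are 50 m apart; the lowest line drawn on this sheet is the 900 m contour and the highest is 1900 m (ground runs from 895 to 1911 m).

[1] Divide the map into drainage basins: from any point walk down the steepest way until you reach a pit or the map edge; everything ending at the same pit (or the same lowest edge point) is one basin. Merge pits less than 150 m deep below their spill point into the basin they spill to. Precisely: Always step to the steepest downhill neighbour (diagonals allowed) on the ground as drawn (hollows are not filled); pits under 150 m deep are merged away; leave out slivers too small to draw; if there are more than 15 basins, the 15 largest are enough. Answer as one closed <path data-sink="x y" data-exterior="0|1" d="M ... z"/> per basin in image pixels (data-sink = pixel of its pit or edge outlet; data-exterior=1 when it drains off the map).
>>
<path data-sink="49 172" data-exterior="0" d="M402 16l-386 1 1 404 5-1 12-8 9-12 0-4 13 19 12 3-1 3 7 8 16 6 11 0 10 3 18-8 3-5-2-6 13-9 8-11 11-7 13-3 8-7 1-6-3-18 2-14 23 1 0-15-8-11 4-12-9-36-3-7-8-6-8-37 11-13 8-14 17-12 21-2 22 11 16 0 9-8 2 10 26 24 27 10-2 12-4 7 13 3 8-3 8 9 5 18 12 21 0 6-7 13 0 13 4 3 16 2 9 5 4 4-4 13 7 6 12 6 25 6 17 9 4-1-3 14 0 37 2 14 5 3 0-211-12-6-5 0-16 5-26 4-19-4-7-9-10 0-4-4 2-8 11-3 11-12 7-2 6-9 0-10-20-16 11-12 9 0 7-7-8-25-5-23 3-4 5-2-7 1-2-2-1-10-5-10 0-12 19-28z"/><path data-sink="277 392" data-exterior="0" d="M231 180l-17 0-14 8-26 33 8 37 10 9 8 28 2 12-4 12 8 11 0 14-23 0-2 11 3 15-1 12-10 8-11 2-7 3-4 7 13 12 16 0 6 2 9 11-2 13 3 6 20 17 6 0 14-9 15-3 34 13 85 0 6-8-3-11 3-22-4-13 0-6 6-12-3-7 1-13 3-4 16-14 4-14-13-9-16-2-4-3 0-13 7-13-1-9-11-18-2-11-6-11-5-5-8 3-14-4 5-6 2-10-1-4-10-1-16-7-26-24-2-10-9 8-16 0z"/><path data-sink="453 126" data-exterior="0" d="M441 45l-11 0-11 5-11 10-5 8 0 5-9 5 2 11 8 0-5 2-3 4 5 23 8 25-7 7-9 0-11 12 20 16 0 10-6 9-7 2-11 12-13 5 2 9 12 1 7 9 25 4 24-5 12-4 5 0 8 5 4 0 0-186z"/><path data-sink="434 451" data-exterior="0" d="M396 353l-10 8-10 11-1 13 3 7-6 12 4 19-3 18 3 15-5 7 92 1 1-16-5-4-2-14 0-37 2-12-20-10-28-7-13-7z"/><path data-sink="17 460" data-exterior="1" d="M43 396l0 4-9 12-12 8-6 1 1 43 95 0 2-2 1-9-13-17-17-2-15-7-3-6 1-3-12-3z"/><path data-sink="152 451" data-exterior="0" d="M151 399l-10 13-11 7 2 6-5 6-16 7-7 0 11 15-2 11 71-1-3-23 7-8 6 2 1-7-12-12-22-2-8-9z"/><path data-sink="454 17" data-exterior="1" d="M463 16l-60 0-1 3 6 9-19 28 0 12 4 9 5 0 5-4 3-10 8-10 16-8 33 4z"/>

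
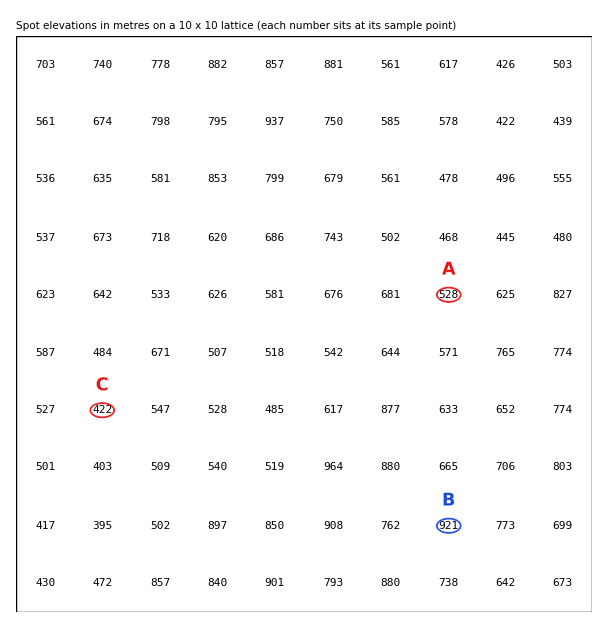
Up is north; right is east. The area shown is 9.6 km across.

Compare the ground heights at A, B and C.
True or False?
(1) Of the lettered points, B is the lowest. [False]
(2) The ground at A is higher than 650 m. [False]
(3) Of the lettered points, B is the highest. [True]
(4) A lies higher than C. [True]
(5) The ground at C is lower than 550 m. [True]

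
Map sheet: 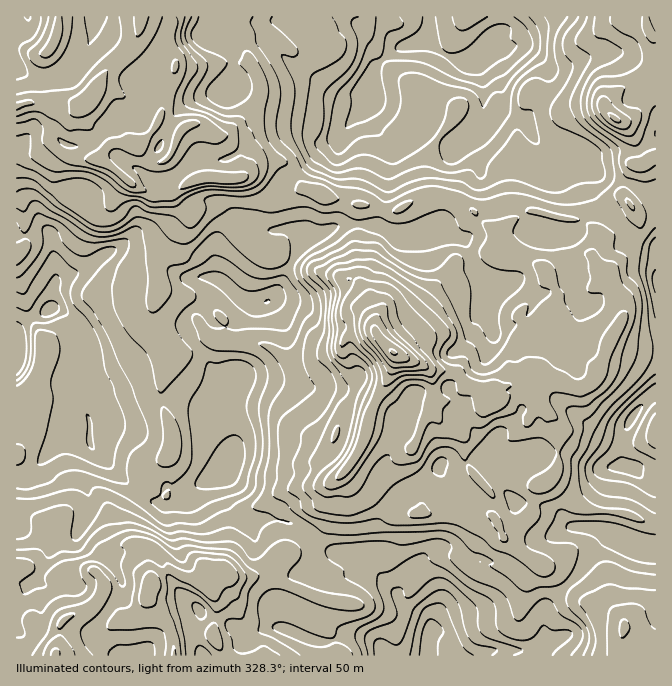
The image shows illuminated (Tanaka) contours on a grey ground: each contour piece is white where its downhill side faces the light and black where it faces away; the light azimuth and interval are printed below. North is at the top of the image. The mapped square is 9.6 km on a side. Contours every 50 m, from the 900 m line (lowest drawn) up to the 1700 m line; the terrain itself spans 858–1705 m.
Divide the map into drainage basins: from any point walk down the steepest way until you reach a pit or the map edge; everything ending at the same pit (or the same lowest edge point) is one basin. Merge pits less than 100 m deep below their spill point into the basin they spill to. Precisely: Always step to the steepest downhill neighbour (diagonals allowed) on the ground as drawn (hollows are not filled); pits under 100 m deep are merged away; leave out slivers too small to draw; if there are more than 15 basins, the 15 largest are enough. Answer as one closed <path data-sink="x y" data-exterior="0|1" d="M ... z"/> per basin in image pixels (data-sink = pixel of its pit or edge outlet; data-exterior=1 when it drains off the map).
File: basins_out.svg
<path data-sink="470 62" data-exterior="0" d="M655 16l-513 0-3 16-5 11-25 24-21 34-14 8-22 0-17-6-10 0-9 4 0 45 19 1 15-10 10 10 5 1-7 11 1 22 13 14 20 12 15-5 7-8 13-19 22 12 21 1 12-8 18-8 34 1 11-3 7 2 15 16 10 5 11-3 12-7 10 0 18 9 14 1 13 5 10 0 20 7 12 0 28-15 19 0 14 5 14 8 12 14 15 9 4 25-5 1-10-4-23 10-7-1-4 1-28 34-19 20-15 6-14 11 18 20 0 3-7 19-18 33-2 8 5 3 21 3 9 16 9 7-25 20 0 6 30 40 36 0 11 3 12 7 8-2 7-5 6 6 2 7 7 0 11-5 13-10 5-24 15-12 7-10 0-26-10-15 1-14-10-13-6-15 7-6 12 0 20 9 12 0 7-5 3-5 2-10 7-8 3-12 18-35-1-15-12-21 0-7 8-9 12-9 5-10 3-10 0-12-5-8 10 4 12-3z"/><path data-sink="17 347" data-exterior="1" d="M50 143l-15 10-19 0 0 414 11 1 15 10 8 0 18-10 27 3 8 9 1 8-5 10-8 9 13 12 6 4 8 0 23-8 10-28-2-37-20-12-1-24 18-27 2-10 5-9 13-10 7-10 0-15-12-33 0-15 10-35-4-7 7 6 5 2 8 0 17-12 54 4 10 3 20 13 20 0 27-6 6-5 3-8 8-6 12-3 11 0 3 3 14-10 15-6 19-20 28-34 3-1 8 1 23-10 14 4-1-16-2-10-2-3-13-6-12-14-22-11-25-2-28 15-12 0-20-7-10 0-13-5-14-1-18-9-10 0-12 7-11 3-10-5-15-16-7-2-11 3-34-1-18 8-12 8-21-1-22-12-13 19-7 8-15 5-20-12-13-14-1-22 8-10-6-2z"/><path data-sink="430 635" data-exterior="0" d="M372 419l-4 3-2 11-8 20-12 17-18 18-2 29-5 13-19 18-22 6-22 20-9 4-14 0-11-7-8 11-7 5 7 13 0 18-3 17 11 21 397-1 0-15 3-15-5-4-17-2-7-3-11-16-27-27-35-19-17-15-2 16-6 9-12 0-7-6 4-10 10-10 11-4-5-12-6-6-7 5-8 2-12-7-11-3-36 0-30-40 0-6 25-20-9-7-9-16z"/><path data-sink="220 472" data-exterior="0" d="M375 331l-11 0-12 3-8 6-6 11-30 8-20 0-20-13-24-5-40-2-17 12-8 0-10-4 2 3-2 10-8 25 0 15 12 33 0 15-2 5-18 15-5 9-2 10-18 27 1 24 20 12 0 24 3 10 5-8 13-7 15 9 10 1 12 9 5-2 11-14 6-22 4-25 3-7 9-9 20-6 17-12 46-7 16-12-16-17 5-15 4-7 20 6 7-1 7-28 18-33 7-19 0-3-17-17z"/><path data-sink="632 468" data-exterior="0" d="M612 338l-22 46-6 4-12 0-20-9-12 0-7 6 6 15 10 13-1 14 10 15 0 26-7 10-15 12-5 24-13 10-16 5-1 3 2 5 19 17 35 19 28 30 5-4 14 0 5 4 16 21 19-18 12-6 0-252-21 0-16-5z"/><path data-sink="27 17" data-exterior="1" d="M140 16l-123 0-1 89 19-2 17 6 22 0 14-8 21-34 25-24 5-11z"/><path data-sink="655 280" data-exterior="1" d="M655 214l-17 1 1 17-3 10-5 10-12 9-8 9 0 7 12 21 1 10-1 10-10 20 6 5 16 5 21-1z"/>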